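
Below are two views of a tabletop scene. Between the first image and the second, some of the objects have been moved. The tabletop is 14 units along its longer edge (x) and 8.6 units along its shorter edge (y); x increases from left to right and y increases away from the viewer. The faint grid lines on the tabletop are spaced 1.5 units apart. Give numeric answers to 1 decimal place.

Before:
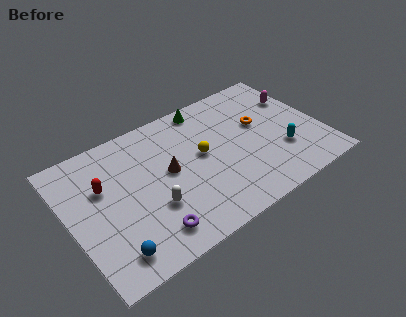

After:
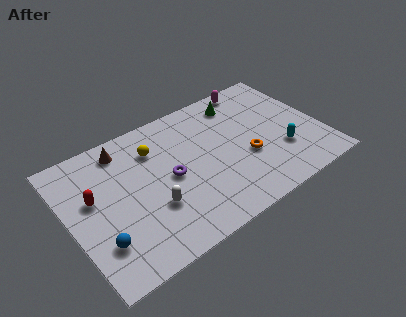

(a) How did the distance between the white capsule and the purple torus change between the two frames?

+0.3

The distance was about 1.5 in the first image and 1.8 in the second, so they moved 0.3 units further apart.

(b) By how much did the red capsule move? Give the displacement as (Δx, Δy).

(-0.6, -0.4)

The red capsule was at about (2.0, 5.5) and moved to about (1.4, 5.1).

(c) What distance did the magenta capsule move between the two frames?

2.8

From (13.1, 5.9) to (11.0, 7.8), the magenta capsule covered √(2.1² + 1.9²) ≈ 2.8 units.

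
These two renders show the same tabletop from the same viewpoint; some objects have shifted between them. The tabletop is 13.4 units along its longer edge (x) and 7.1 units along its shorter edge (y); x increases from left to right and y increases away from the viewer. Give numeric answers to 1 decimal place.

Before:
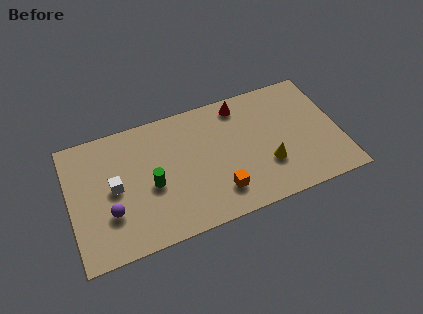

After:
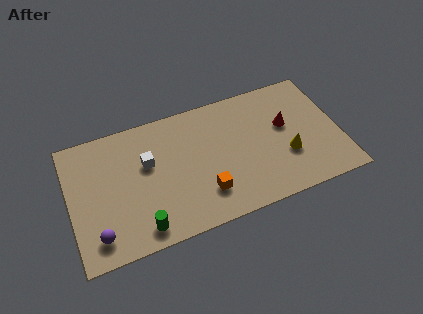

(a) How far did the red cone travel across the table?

2.8

From (8.7, 6.1) to (10.8, 4.2), the red cone covered √(2.1² + 1.9²) ≈ 2.8 units.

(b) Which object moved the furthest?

the red cone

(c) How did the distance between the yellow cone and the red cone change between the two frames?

-2.2

The distance was about 3.9 in the first image and 1.7 in the second, so they moved 2.2 units closer together.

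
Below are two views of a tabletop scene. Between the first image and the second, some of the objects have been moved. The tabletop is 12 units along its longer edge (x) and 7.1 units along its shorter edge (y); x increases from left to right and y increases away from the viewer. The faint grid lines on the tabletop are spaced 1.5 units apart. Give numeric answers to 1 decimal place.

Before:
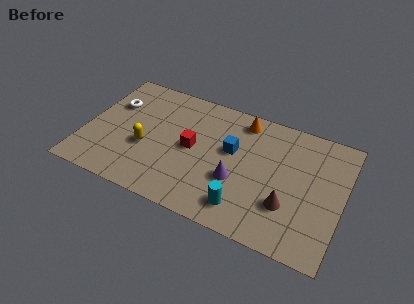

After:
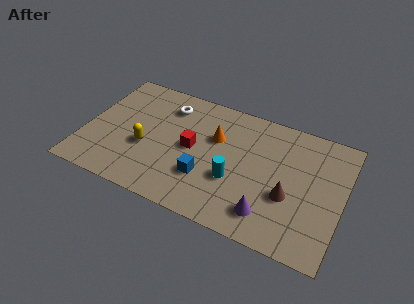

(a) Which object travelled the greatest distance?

the white torus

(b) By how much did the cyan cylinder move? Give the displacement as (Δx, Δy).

(-0.6, 1.3)

The cyan cylinder started near (7.7, 1.3) and ended near (7.1, 2.6).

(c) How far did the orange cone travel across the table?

1.9

From (7.1, 6.1) to (6.0, 4.6), the orange cone covered √(1.1² + 1.5²) ≈ 1.9 units.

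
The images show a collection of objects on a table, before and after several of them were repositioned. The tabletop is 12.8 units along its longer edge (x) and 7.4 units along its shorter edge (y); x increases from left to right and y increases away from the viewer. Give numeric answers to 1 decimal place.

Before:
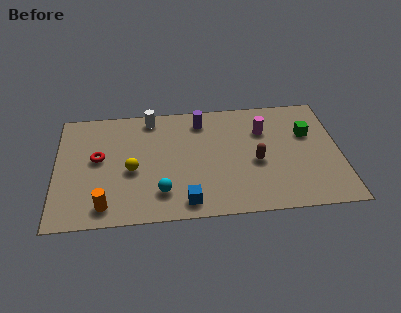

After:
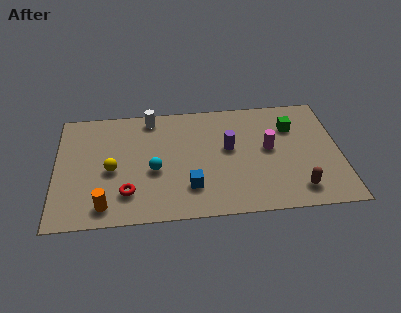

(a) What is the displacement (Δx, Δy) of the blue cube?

(0.2, 0.9)

The blue cube started near (5.8, 1.0) and ended near (6.0, 1.9).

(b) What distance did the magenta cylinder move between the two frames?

1.2

The magenta cylinder moved from about (9.4, 5.2) to (9.6, 4.0), a distance of √(0.2² + 1.2²) ≈ 1.2.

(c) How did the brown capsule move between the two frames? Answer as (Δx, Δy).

(1.8, -1.9)

The brown capsule was at about (9.0, 3.2) and moved to about (10.8, 1.3).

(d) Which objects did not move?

the orange cylinder and the white cylinder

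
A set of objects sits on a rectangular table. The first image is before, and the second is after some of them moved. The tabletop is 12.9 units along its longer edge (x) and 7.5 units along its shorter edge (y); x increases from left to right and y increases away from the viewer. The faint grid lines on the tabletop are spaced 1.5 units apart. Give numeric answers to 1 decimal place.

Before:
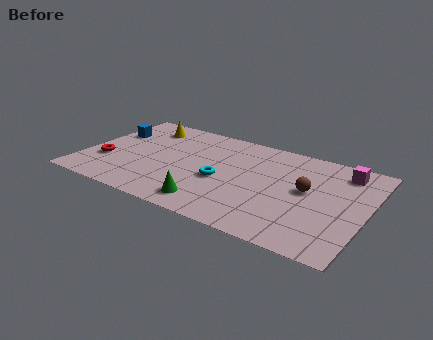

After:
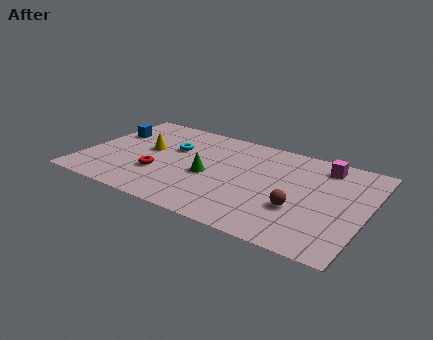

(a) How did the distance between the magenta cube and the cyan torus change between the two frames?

+1.0

The distance was about 6.0 in the first image and 7.0 in the second, so they moved 1.0 units further apart.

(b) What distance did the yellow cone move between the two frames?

2.0

The yellow cone moved from about (2.3, 6.1) to (2.8, 4.2), a distance of √(0.5² + 1.9²) ≈ 2.0.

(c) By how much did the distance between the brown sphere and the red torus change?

-2.8

Before: roughly 9.2 units apart; after: 6.4. That's 2.8 units closer together.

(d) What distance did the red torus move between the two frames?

2.5

From (1.1, 2.5) to (3.6, 2.5), the red torus covered √(2.5² + 0.0²) ≈ 2.5 units.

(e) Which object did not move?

the blue cube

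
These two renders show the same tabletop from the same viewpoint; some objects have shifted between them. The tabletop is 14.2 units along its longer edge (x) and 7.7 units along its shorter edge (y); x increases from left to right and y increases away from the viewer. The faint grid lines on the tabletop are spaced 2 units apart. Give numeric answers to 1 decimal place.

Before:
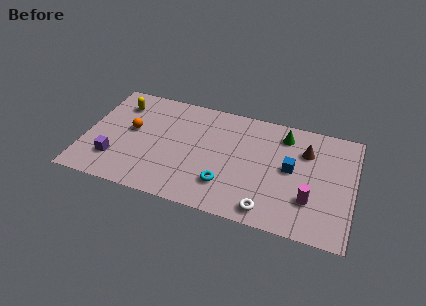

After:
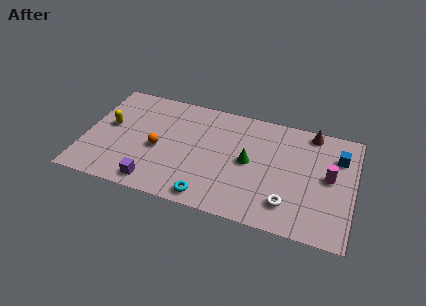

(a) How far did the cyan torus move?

1.4

The cyan torus moved from about (7.6, 2.0) to (6.8, 0.9), a distance of √(0.8² + 1.1²) ≈ 1.4.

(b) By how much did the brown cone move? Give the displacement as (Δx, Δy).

(0.2, 1.4)

The brown cone was at about (11.6, 5.5) and moved to about (11.8, 6.9).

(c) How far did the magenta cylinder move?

2.0

The magenta cylinder was near (12.0, 2.3) before and (12.9, 4.1) after, so it travelled √(0.9² + 1.8²) ≈ 2.0 units.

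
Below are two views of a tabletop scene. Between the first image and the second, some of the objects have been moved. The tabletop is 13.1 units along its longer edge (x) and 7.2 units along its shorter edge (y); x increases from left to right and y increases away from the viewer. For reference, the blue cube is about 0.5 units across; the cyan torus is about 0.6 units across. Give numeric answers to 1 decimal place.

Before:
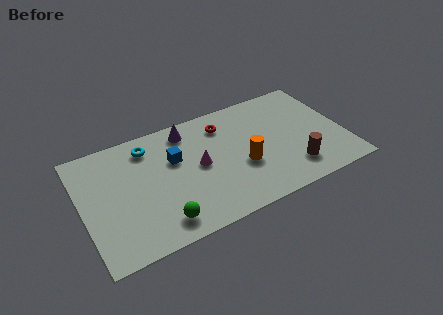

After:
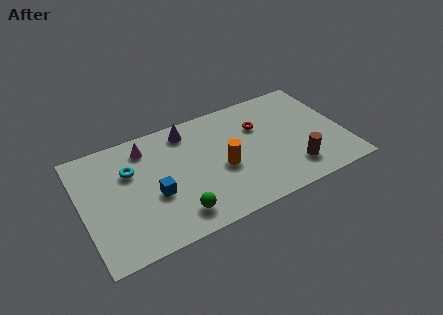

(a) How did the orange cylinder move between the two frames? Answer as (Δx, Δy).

(-1.0, 0.3)

The orange cylinder was at about (7.9, 2.8) and moved to about (6.9, 3.1).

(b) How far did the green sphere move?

0.8

The green sphere was near (3.6, 1.2) before and (4.4, 1.3) after, so it travelled √(0.8² + 0.1²) ≈ 0.8 units.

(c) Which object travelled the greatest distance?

the magenta cone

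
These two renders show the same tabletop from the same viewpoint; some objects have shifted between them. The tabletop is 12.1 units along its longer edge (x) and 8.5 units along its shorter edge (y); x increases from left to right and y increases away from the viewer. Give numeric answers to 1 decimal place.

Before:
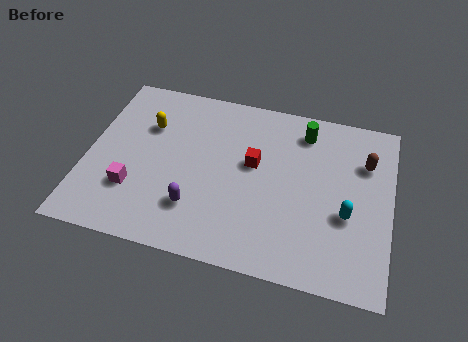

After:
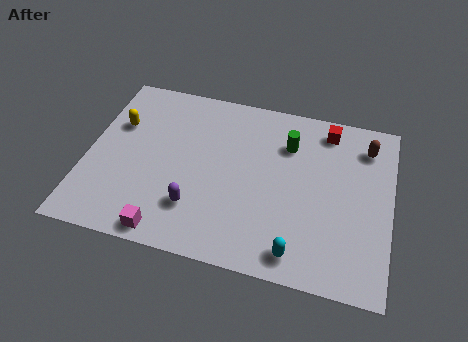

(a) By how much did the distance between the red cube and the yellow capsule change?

+4.1

They were about 4.4 units apart before and 8.5 after — 4.1 units further apart.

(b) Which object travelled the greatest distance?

the red cube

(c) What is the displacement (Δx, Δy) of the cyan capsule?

(-1.8, -2.2)

The cyan capsule started near (10.4, 3.3) and ended near (8.6, 1.1).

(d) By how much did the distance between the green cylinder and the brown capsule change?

+0.5

They were about 2.7 units apart before and 3.2 after — 0.5 units further apart.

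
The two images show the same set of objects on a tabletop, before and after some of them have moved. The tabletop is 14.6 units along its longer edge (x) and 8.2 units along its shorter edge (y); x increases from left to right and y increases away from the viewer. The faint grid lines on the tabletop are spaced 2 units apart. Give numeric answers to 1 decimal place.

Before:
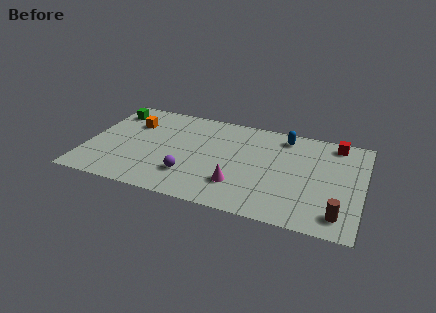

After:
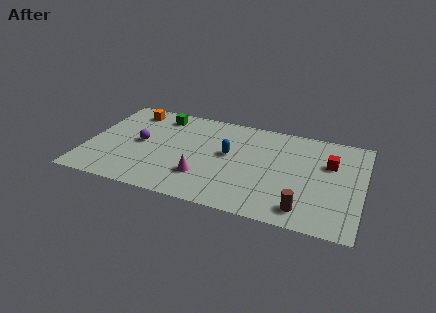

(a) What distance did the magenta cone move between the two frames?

1.9

The magenta cone was near (8.2, 2.2) before and (6.3, 2.3) after, so it travelled √(1.9² + 0.1²) ≈ 1.9 units.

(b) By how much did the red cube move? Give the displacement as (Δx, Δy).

(-0.2, -1.8)

The red cube started near (13.0, 7.2) and ended near (12.8, 5.4).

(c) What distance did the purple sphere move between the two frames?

3.4

From (5.6, 2.2) to (2.8, 4.2), the purple sphere covered √(2.8² + 2.0²) ≈ 3.4 units.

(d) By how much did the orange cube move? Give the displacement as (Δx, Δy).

(-0.2, 1.1)

The orange cube was at about (2.2, 5.8) and moved to about (2.0, 6.9).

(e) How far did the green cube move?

2.6

The green cube was near (1.0, 6.6) before and (3.6, 6.9) after, so it travelled √(2.6² + 0.3²) ≈ 2.6 units.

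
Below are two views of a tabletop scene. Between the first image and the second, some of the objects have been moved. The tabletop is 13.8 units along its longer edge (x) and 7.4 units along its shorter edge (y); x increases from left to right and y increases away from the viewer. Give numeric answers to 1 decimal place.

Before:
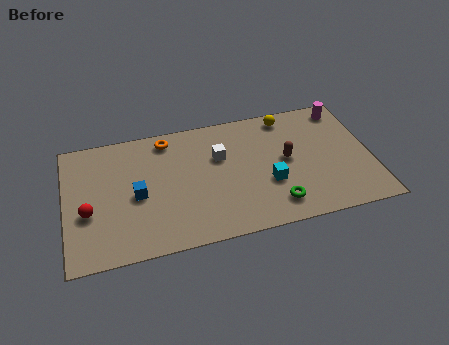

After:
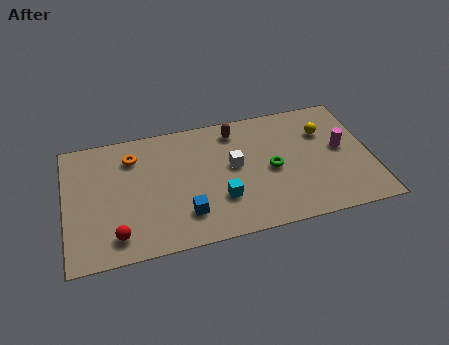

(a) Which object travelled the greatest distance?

the brown capsule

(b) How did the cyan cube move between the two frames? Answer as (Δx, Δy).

(-2.2, -0.4)

The cyan cube was at about (9.1, 2.7) and moved to about (6.9, 2.3).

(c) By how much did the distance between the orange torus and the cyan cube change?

-0.6

The distance was about 5.7 in the first image and 5.1 in the second, so they moved 0.6 units closer together.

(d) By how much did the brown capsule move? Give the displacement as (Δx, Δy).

(-2.2, 2.3)

The brown capsule was at about (10.0, 3.9) and moved to about (7.8, 6.2).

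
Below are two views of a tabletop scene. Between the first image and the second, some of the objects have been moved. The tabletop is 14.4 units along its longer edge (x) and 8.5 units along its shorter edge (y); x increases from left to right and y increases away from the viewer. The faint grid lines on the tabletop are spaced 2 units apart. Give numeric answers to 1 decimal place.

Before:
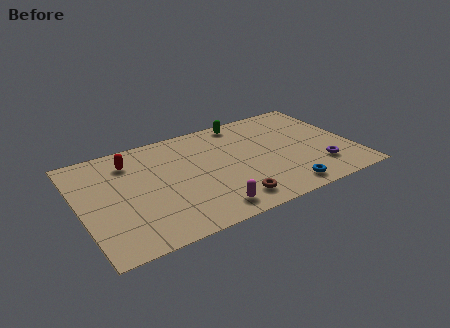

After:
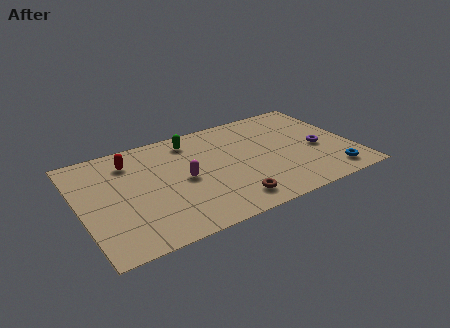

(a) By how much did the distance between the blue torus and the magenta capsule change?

+4.0

The distance was about 4.0 in the first image and 8.0 in the second, so they moved 4.0 units further apart.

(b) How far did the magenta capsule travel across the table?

3.0

From (6.3, 1.2) to (5.4, 4.1), the magenta capsule covered √(0.9² + 2.9²) ≈ 3.0 units.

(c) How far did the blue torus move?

2.6

From (10.3, 1.1) to (12.9, 1.3), the blue torus covered √(2.6² + 0.2²) ≈ 2.6 units.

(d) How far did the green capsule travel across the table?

2.9

From (9.1, 7.6) to (6.2, 7.1), the green capsule covered √(2.9² + 0.5²) ≈ 2.9 units.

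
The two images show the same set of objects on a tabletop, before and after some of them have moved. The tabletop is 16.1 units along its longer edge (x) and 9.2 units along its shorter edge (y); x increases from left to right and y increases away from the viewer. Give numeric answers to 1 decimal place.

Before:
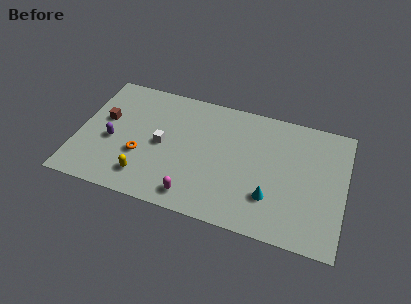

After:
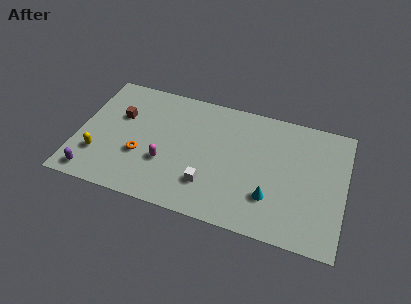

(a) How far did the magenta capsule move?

2.7

The magenta capsule was near (7.3, 1.3) before and (5.4, 3.2) after, so it travelled √(1.9² + 1.9²) ≈ 2.7 units.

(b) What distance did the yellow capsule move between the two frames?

3.0

The yellow capsule was near (4.3, 1.8) before and (1.4, 2.6) after, so it travelled √(2.9² + 0.8²) ≈ 3.0 units.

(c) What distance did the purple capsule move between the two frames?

2.9

The purple capsule moved from about (2.1, 3.9) to (1.2, 1.1), a distance of √(0.9² + 2.8²) ≈ 2.9.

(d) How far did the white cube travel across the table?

3.7

The white cube was near (5.1, 4.5) before and (8.1, 2.4) after, so it travelled √(3.0² + 2.1²) ≈ 3.7 units.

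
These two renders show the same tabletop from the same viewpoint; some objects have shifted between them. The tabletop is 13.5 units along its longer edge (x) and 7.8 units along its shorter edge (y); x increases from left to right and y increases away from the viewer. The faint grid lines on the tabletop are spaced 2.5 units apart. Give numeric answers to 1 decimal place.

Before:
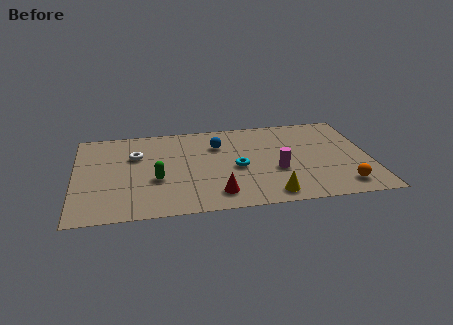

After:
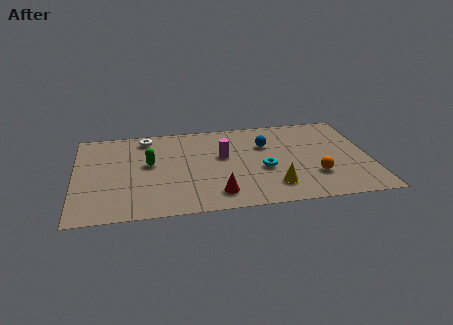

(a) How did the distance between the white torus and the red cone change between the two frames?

+0.9

Before: roughly 5.2 units apart; after: 6.1. That's 0.9 units further apart.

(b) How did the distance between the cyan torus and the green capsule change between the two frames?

+1.6

They were about 3.7 units apart before and 5.3 after — 1.6 units further apart.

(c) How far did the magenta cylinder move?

2.9

The magenta cylinder moved from about (9.2, 3.0) to (6.8, 4.6), a distance of √(2.4² + 1.6²) ≈ 2.9.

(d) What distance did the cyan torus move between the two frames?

1.2

The cyan torus moved from about (7.4, 3.5) to (8.6, 3.2), a distance of √(1.2² + 0.3²) ≈ 1.2.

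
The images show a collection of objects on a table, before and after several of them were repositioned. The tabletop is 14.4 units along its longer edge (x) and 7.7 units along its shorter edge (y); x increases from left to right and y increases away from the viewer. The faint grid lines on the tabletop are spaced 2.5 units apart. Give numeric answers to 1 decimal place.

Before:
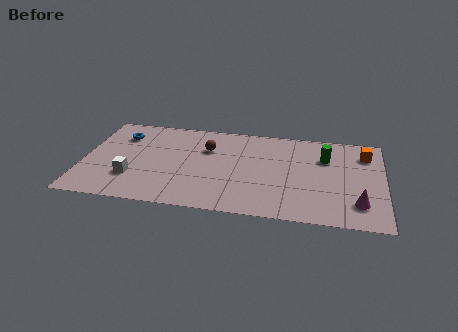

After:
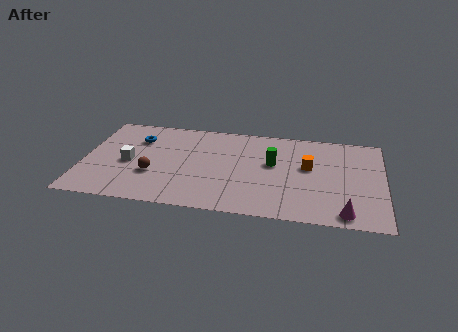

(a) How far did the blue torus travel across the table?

0.8

The blue torus was near (1.7, 5.8) before and (2.5, 5.6) after, so it travelled √(0.8² + 0.2²) ≈ 0.8 units.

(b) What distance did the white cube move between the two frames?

1.2

The white cube was near (2.4, 2.3) before and (2.2, 3.5) after, so it travelled √(0.2² + 1.2²) ≈ 1.2 units.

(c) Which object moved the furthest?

the brown sphere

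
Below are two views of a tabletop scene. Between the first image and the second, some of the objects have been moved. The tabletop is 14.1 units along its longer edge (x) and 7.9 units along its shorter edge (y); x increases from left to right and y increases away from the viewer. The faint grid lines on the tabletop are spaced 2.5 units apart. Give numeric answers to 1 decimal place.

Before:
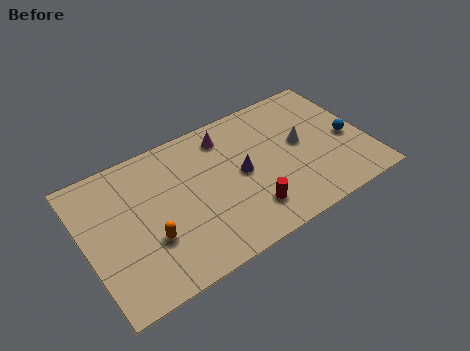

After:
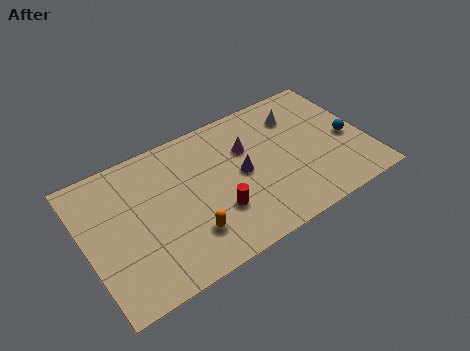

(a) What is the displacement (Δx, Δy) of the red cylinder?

(-1.5, 0.7)

From the two frames, the red cylinder sits at roughly (7.8, 1.8) before and (6.3, 2.5) after.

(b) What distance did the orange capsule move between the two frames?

1.9

The orange capsule moved from about (3.0, 2.7) to (4.8, 2.0), a distance of √(1.8² + 0.7²) ≈ 1.9.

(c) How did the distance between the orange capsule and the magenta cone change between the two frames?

-1.0

They were about 5.8 units apart before and 4.8 after — 1.0 units closer together.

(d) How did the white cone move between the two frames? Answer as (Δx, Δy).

(0.1, 1.7)

The white cone was at about (10.9, 4.3) and moved to about (11.0, 6.0).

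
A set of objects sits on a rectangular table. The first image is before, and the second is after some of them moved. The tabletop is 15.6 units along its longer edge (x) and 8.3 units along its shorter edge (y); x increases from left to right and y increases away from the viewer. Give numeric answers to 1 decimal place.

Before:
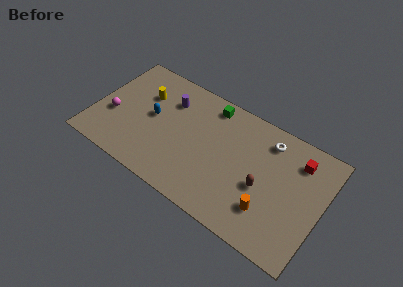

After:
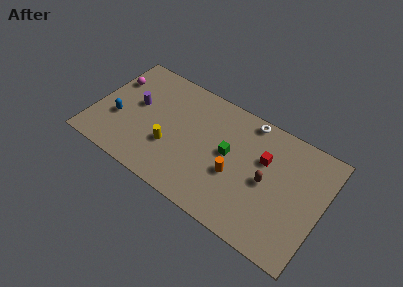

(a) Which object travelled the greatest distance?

the yellow cylinder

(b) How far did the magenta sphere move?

2.6

The magenta sphere was near (1.3, 3.2) before and (0.9, 5.8) after, so it travelled √(0.4² + 2.6²) ≈ 2.6 units.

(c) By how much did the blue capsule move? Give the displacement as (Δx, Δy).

(-2.2, -1.3)

The blue capsule started near (3.9, 4.4) and ended near (1.7, 3.1).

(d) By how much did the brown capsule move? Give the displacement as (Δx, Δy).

(0.2, 0.5)

From the two frames, the brown capsule sits at roughly (11.7, 3.5) before and (11.9, 4.0) after.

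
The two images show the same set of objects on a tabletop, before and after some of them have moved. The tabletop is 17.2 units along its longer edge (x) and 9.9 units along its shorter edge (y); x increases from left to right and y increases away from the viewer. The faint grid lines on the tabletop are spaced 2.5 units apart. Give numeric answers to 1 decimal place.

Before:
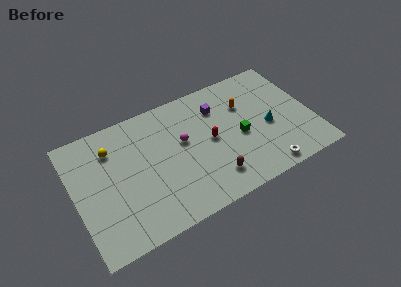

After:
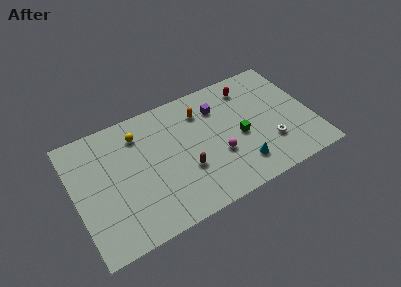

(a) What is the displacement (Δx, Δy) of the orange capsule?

(-3.1, 0.8)

The orange capsule started near (12.6, 6.8) and ended near (9.5, 7.6).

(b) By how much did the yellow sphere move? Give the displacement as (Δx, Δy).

(2.0, 0.3)

The yellow sphere was at about (2.9, 7.5) and moved to about (4.9, 7.8).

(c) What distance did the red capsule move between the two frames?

4.5

From (9.8, 5.0) to (13.1, 8.1), the red capsule covered √(3.3² + 3.1²) ≈ 4.5 units.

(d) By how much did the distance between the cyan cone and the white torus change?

-1.0

The distance was about 3.4 in the first image and 2.4 in the second, so they moved 1.0 units closer together.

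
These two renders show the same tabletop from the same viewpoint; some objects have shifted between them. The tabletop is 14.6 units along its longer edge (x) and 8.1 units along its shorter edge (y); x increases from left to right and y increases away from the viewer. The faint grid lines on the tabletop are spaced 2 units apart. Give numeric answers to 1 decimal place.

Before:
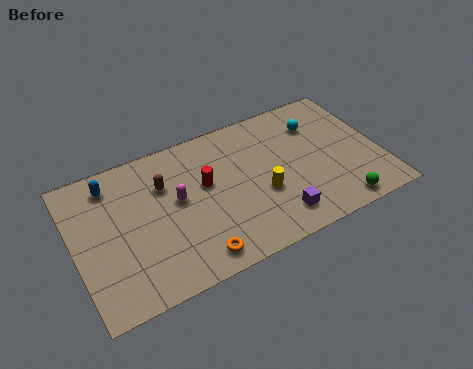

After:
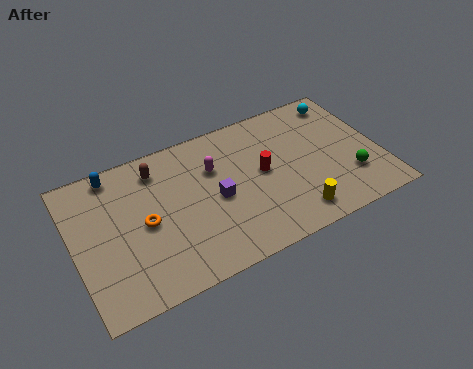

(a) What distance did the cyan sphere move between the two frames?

1.7

The cyan sphere moved from about (11.9, 6.0) to (13.3, 6.9), a distance of √(1.4² + 0.9²) ≈ 1.7.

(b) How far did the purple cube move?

3.5

The purple cube was near (9.3, 1.5) before and (6.7, 3.8) after, so it travelled √(2.6² + 2.3²) ≈ 3.5 units.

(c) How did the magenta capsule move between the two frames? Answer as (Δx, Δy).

(1.9, 1.0)

From the two frames, the magenta capsule sits at roughly (4.9, 4.5) before and (6.8, 5.5) after.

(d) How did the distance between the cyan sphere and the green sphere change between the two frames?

-0.5

They were about 5.1 units apart before and 4.6 after — 0.5 units closer together.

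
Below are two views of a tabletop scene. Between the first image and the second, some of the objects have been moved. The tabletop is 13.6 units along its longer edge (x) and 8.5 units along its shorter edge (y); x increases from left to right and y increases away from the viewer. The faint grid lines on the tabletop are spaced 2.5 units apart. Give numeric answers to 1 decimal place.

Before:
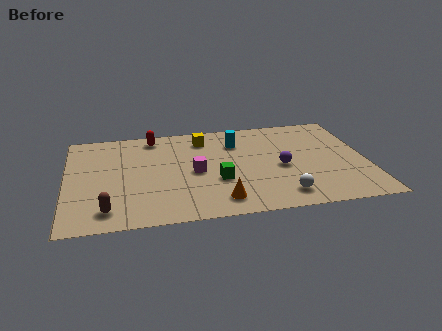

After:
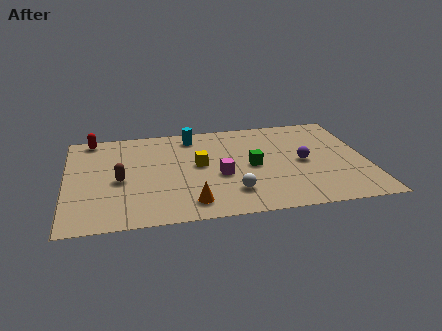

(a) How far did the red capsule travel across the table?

2.8

The red capsule was near (4.0, 7.4) before and (1.2, 7.7) after, so it travelled √(2.8² + 0.3²) ≈ 2.8 units.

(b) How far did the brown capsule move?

2.5

The brown capsule moved from about (1.8, 1.4) to (2.4, 3.8), a distance of √(0.6² + 2.4²) ≈ 2.5.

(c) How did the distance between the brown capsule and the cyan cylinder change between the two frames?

-2.9

They were about 7.7 units apart before and 4.8 after — 2.9 units closer together.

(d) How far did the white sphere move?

2.3

From (9.6, 1.4) to (7.4, 2.0), the white sphere covered √(2.2² + 0.6²) ≈ 2.3 units.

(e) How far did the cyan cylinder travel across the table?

2.2

From (7.8, 6.3) to (5.8, 7.2), the cyan cylinder covered √(2.0² + 0.9²) ≈ 2.2 units.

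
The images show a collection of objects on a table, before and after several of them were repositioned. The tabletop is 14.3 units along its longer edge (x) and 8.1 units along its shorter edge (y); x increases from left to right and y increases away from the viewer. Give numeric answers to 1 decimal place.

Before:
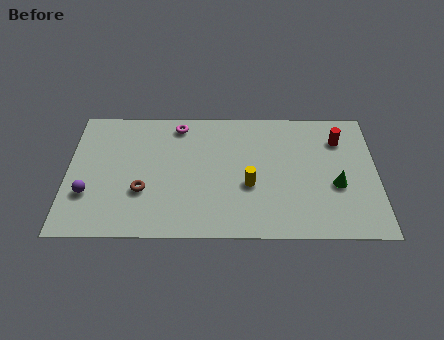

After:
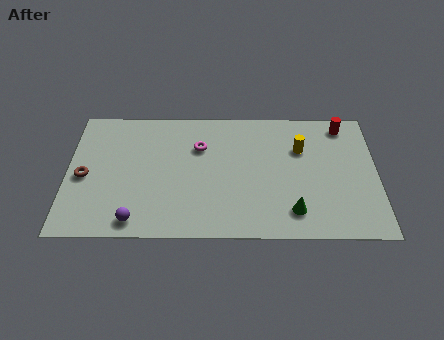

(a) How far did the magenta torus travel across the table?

1.7

The magenta torus was near (5.1, 7.0) before and (6.1, 5.6) after, so it travelled √(1.0² + 1.4²) ≈ 1.7 units.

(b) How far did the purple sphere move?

2.7

The purple sphere was near (1.0, 2.6) before and (3.2, 1.0) after, so it travelled √(2.2² + 1.6²) ≈ 2.7 units.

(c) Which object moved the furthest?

the yellow cylinder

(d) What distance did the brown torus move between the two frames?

2.8

The brown torus moved from about (3.5, 2.8) to (0.8, 3.7), a distance of √(2.7² + 0.9²) ≈ 2.8.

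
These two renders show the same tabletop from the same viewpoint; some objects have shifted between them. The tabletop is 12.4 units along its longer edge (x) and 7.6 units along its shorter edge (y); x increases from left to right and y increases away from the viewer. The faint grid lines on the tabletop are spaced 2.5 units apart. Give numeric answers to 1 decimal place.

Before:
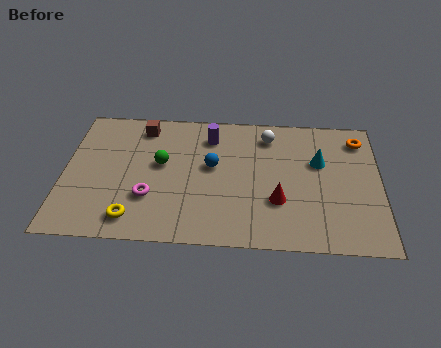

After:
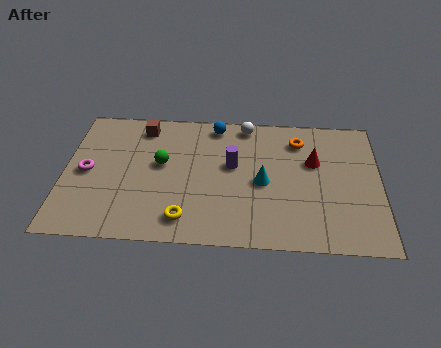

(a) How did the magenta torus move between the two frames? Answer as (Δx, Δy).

(-2.5, 1.3)

The magenta torus started near (3.4, 2.4) and ended near (0.9, 3.7).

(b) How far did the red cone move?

2.7

The red cone moved from about (8.4, 2.5) to (9.8, 4.8), a distance of √(1.4² + 2.3²) ≈ 2.7.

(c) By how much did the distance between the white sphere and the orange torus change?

-1.4

They were about 3.6 units apart before and 2.2 after — 1.4 units closer together.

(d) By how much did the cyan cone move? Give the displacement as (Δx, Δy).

(-2.2, -1.3)

The cyan cone started near (10.0, 4.8) and ended near (7.8, 3.5).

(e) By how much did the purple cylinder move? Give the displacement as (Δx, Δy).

(0.9, -1.6)

From the two frames, the purple cylinder sits at roughly (5.7, 6.0) before and (6.6, 4.4) after.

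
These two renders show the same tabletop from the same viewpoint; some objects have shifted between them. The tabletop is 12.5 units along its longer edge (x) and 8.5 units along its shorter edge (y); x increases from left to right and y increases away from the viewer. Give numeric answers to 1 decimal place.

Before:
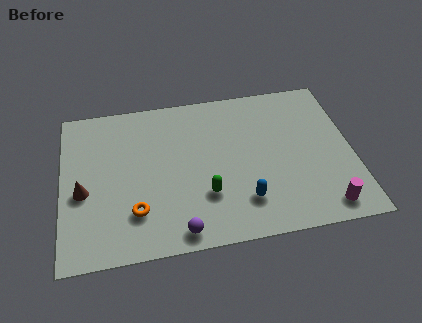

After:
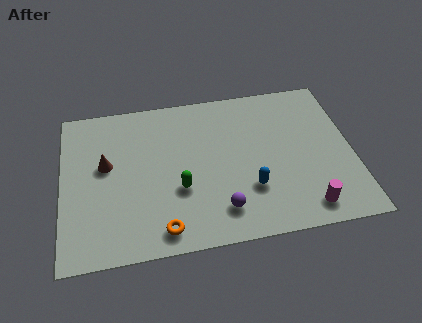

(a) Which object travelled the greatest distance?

the purple sphere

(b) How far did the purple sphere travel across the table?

2.0

From (4.9, 0.9) to (6.7, 1.7), the purple sphere covered √(1.8² + 0.8²) ≈ 2.0 units.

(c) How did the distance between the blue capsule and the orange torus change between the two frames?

-0.5

They were about 4.6 units apart before and 4.1 after — 0.5 units closer together.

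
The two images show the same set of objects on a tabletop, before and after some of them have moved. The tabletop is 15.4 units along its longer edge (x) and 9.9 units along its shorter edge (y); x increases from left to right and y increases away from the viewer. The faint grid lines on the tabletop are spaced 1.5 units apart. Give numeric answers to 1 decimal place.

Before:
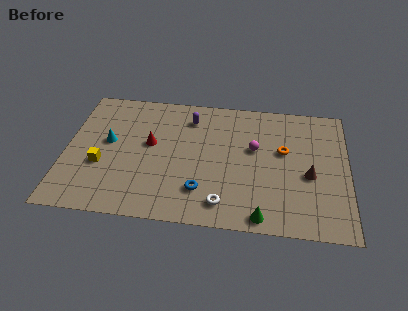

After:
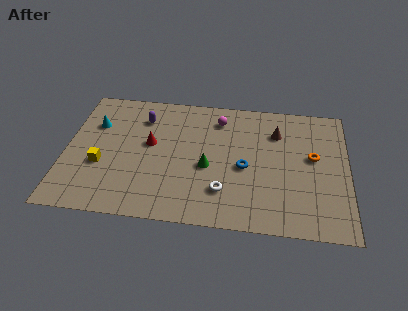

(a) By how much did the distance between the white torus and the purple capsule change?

+0.3

They were about 6.6 units apart before and 6.9 after — 0.3 units further apart.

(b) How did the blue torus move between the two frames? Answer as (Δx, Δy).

(2.3, 2.0)

The blue torus started near (7.5, 2.4) and ended near (9.8, 4.4).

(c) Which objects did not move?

the red cone and the yellow cube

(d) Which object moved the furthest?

the green cone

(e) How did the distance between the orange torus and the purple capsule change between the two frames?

+4.0

They were about 5.6 units apart before and 9.6 after — 4.0 units further apart.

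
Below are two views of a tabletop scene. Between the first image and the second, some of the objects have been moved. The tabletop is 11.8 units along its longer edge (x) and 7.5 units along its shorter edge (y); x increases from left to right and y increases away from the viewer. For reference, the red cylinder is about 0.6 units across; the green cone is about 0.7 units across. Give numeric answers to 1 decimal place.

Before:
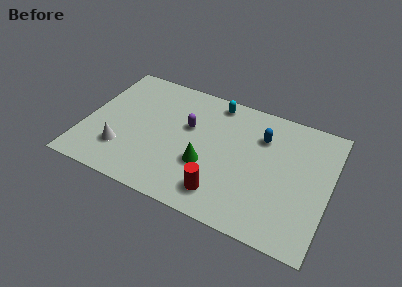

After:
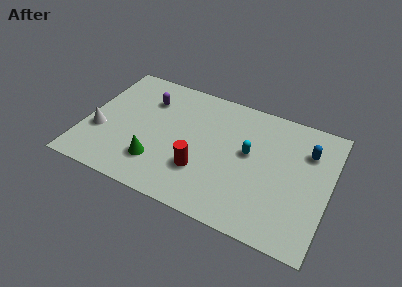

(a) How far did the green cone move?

2.4

The green cone was near (6.0, 2.7) before and (3.7, 1.9) after, so it travelled √(2.3² + 0.8²) ≈ 2.4 units.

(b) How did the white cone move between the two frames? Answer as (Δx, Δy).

(-1.2, 0.7)

From the two frames, the white cone sits at roughly (2.0, 2.0) before and (0.8, 2.7) after.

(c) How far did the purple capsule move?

2.3

The purple capsule was near (4.9, 4.6) before and (2.8, 5.5) after, so it travelled √(2.1² + 0.9²) ≈ 2.3 units.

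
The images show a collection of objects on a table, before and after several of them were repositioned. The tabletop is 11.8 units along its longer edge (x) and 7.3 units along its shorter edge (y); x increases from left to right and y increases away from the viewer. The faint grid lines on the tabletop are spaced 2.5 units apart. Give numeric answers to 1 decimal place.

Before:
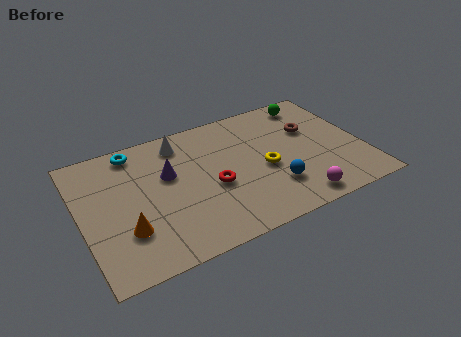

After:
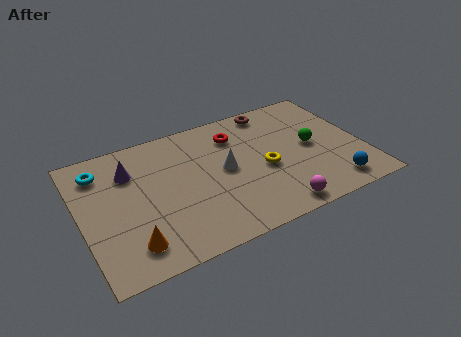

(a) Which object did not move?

the yellow torus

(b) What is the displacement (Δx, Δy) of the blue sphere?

(2.4, -0.9)

The blue sphere was at about (7.8, 2.0) and moved to about (10.2, 1.1).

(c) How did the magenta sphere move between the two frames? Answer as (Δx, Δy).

(-0.9, -0.1)

The magenta sphere was at about (8.6, 0.9) and moved to about (7.7, 0.8).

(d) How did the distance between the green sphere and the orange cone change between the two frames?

-1.1

Before: roughly 9.3 units apart; after: 8.2. That's 1.1 units closer together.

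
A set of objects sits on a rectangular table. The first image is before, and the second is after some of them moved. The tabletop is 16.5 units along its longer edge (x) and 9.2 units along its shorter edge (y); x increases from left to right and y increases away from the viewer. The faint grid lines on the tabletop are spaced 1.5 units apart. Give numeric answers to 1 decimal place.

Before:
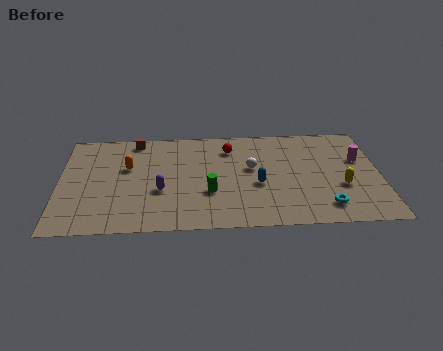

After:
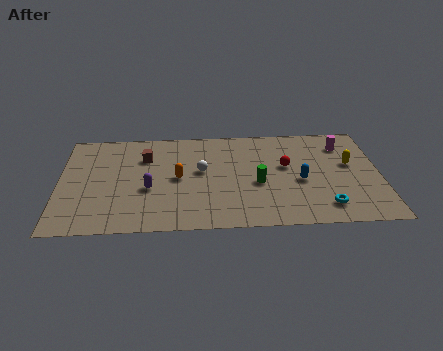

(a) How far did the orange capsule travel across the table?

2.8

From (3.5, 5.7) to (6.1, 4.6), the orange capsule covered √(2.6² + 1.1²) ≈ 2.8 units.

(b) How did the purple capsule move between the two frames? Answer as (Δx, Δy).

(-0.6, 0.2)

The purple capsule was at about (5.2, 3.5) and moved to about (4.6, 3.7).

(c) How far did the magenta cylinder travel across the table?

1.6

The magenta cylinder was near (15.5, 5.8) before and (14.7, 7.2) after, so it travelled √(0.8² + 1.4²) ≈ 1.6 units.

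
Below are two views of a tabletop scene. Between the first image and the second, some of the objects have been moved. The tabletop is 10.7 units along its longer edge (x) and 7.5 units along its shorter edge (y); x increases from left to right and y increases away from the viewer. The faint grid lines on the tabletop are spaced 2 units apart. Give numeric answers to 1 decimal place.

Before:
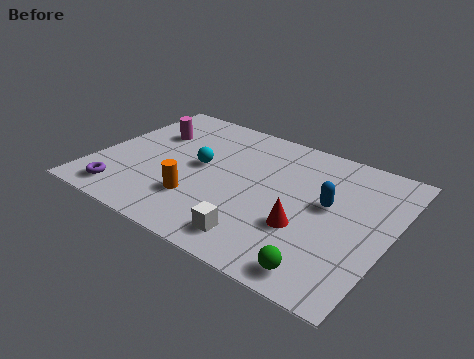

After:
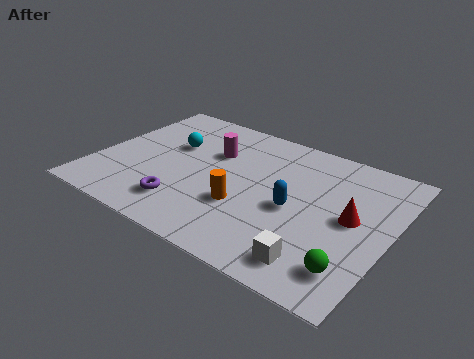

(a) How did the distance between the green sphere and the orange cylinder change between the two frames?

-0.7

The distance was about 4.9 in the first image and 4.2 in the second, so they moved 0.7 units closer together.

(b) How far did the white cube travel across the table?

2.1

The white cube moved from about (6.4, 1.2) to (8.5, 1.2), a distance of √(2.1² + 0.0²) ≈ 2.1.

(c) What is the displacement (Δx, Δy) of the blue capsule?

(-1.1, -0.8)

From the two frames, the blue capsule sits at roughly (8.4, 4.2) before and (7.3, 3.4) after.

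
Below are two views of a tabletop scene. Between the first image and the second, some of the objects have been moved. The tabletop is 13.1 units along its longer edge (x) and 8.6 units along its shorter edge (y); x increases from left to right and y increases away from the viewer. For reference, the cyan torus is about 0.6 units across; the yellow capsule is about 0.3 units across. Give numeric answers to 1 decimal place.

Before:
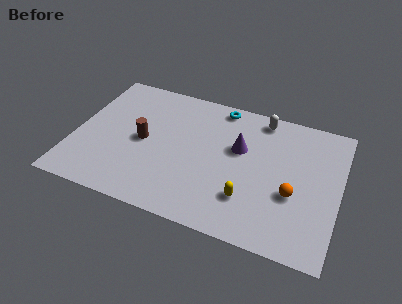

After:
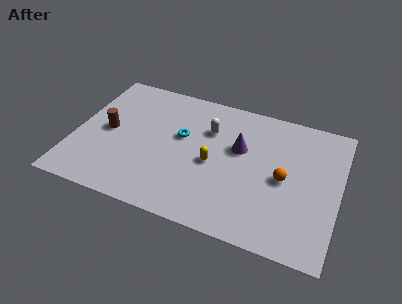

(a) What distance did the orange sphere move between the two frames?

0.9

The orange sphere was near (10.9, 3.3) before and (10.4, 4.1) after, so it travelled √(0.5² + 0.8²) ≈ 0.9 units.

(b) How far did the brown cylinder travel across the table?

1.8

From (3.4, 4.2) to (1.6, 4.3), the brown cylinder covered √(1.8² + 0.1²) ≈ 1.8 units.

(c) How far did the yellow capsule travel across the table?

2.5

From (8.8, 2.3) to (6.9, 3.9), the yellow capsule covered √(1.9² + 1.6²) ≈ 2.5 units.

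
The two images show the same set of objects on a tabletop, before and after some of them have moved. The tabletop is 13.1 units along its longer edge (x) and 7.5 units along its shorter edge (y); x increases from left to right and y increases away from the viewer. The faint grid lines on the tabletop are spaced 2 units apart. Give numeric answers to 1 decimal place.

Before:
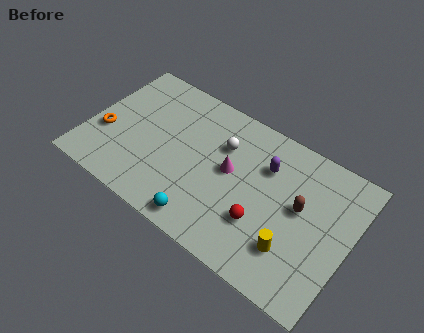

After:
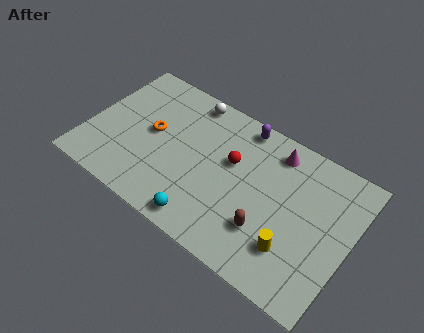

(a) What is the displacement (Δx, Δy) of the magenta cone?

(1.9, 2.2)

The magenta cone was at about (7.1, 4.1) and moved to about (9.0, 6.3).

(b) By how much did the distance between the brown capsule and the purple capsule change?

+2.8

The distance was about 2.2 in the first image and 5.0 in the second, so they moved 2.8 units further apart.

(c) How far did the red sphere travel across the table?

2.9

The red sphere moved from about (9.0, 2.4) to (7.1, 4.6), a distance of √(1.9² + 2.2²) ≈ 2.9.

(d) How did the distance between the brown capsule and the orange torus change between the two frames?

-3.3

The distance was about 9.8 in the first image and 6.5 in the second, so they moved 3.3 units closer together.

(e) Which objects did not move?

the yellow cylinder and the cyan sphere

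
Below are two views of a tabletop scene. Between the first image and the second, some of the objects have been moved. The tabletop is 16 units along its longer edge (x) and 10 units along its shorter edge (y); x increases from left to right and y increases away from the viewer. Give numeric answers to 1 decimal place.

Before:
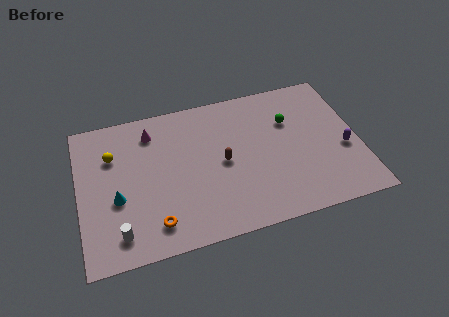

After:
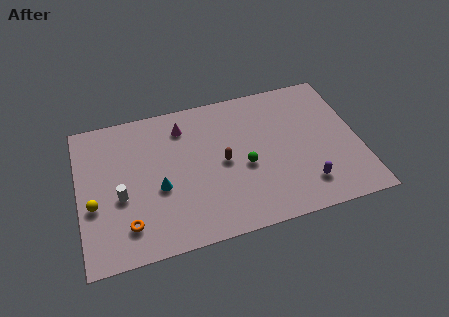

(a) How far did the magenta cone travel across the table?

1.8

The magenta cone was near (4.3, 8.1) before and (6.1, 8.0) after, so it travelled √(1.8² + 0.1²) ≈ 1.8 units.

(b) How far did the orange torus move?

1.5

The orange torus was near (4.1, 1.8) before and (2.6, 2.1) after, so it travelled √(1.5² + 0.3²) ≈ 1.5 units.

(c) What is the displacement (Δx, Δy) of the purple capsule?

(-2.4, -1.9)

The purple capsule was at about (15.1, 4.0) and moved to about (12.7, 2.1).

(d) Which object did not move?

the brown capsule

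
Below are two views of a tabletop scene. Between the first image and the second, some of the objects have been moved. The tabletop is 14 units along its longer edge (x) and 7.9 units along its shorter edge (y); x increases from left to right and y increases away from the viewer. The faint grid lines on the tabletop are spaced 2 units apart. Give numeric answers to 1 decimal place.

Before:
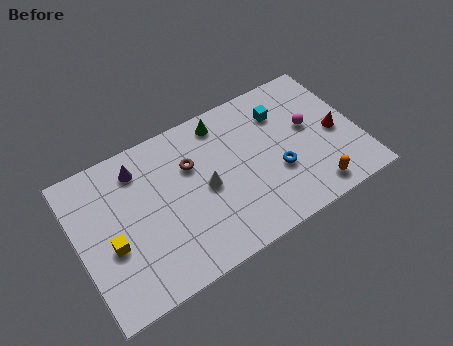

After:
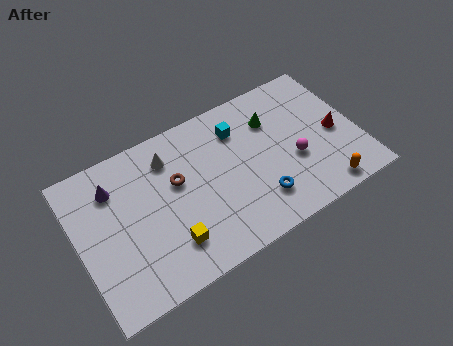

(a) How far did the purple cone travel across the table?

1.4

From (3.3, 6.4) to (2.0, 6.0), the purple cone covered √(1.3² + 0.4²) ≈ 1.4 units.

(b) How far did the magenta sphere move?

1.7

The magenta sphere moved from about (11.7, 4.5) to (10.7, 3.1), a distance of √(1.0² + 1.4²) ≈ 1.7.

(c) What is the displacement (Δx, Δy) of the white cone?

(-1.5, 2.4)

From the two frames, the white cone sits at roughly (6.3, 3.8) before and (4.8, 6.2) after.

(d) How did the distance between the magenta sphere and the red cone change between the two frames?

+0.8

They were about 1.5 units apart before and 2.3 after — 0.8 units further apart.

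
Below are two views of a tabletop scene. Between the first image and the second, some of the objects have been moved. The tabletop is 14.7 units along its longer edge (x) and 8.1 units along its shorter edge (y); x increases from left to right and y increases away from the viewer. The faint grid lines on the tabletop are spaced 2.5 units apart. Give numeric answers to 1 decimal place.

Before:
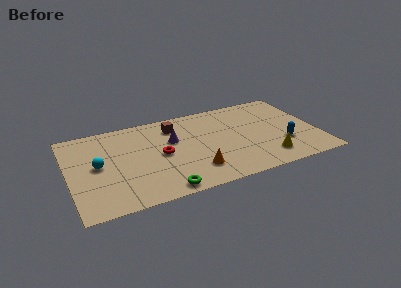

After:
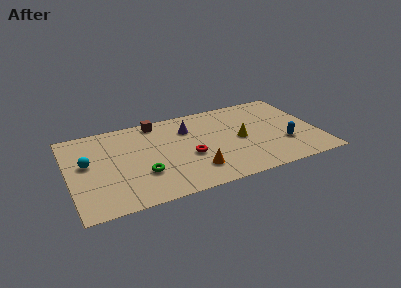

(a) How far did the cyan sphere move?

0.7

The cyan sphere was near (1.7, 4.2) before and (1.1, 4.6) after, so it travelled √(0.6² + 0.4²) ≈ 0.7 units.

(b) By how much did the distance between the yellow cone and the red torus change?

-3.4

The distance was about 6.6 in the first image and 3.2 in the second, so they moved 3.4 units closer together.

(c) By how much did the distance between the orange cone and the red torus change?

-1.4

The distance was about 2.8 in the first image and 1.4 in the second, so they moved 1.4 units closer together.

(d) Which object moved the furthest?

the yellow cone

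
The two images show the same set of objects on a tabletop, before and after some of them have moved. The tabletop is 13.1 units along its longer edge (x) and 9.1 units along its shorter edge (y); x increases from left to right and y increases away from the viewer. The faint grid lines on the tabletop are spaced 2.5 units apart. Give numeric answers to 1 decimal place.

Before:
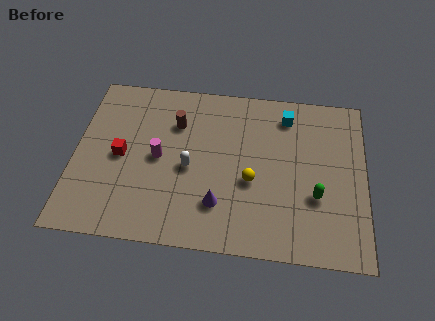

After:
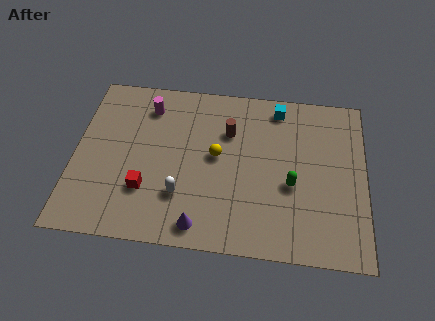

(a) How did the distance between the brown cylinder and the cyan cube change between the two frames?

-2.4

Before: roughly 5.1 units apart; after: 2.7. That's 2.4 units closer together.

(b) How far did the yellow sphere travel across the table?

2.0

The yellow sphere moved from about (8.0, 3.7) to (6.4, 4.9), a distance of √(1.6² + 1.2²) ≈ 2.0.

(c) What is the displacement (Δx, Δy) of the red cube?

(1.2, -1.7)

The red cube started near (2.1, 4.4) and ended near (3.3, 2.7).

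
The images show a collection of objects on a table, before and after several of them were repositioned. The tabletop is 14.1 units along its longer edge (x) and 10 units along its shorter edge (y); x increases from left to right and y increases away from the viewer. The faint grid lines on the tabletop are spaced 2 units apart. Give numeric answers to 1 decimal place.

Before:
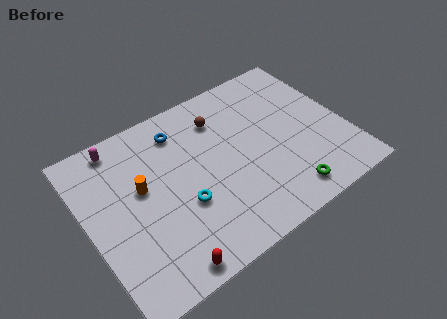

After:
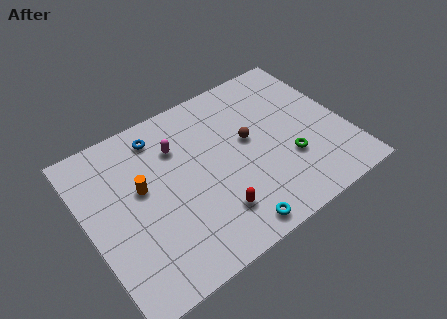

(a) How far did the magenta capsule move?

3.4

The magenta capsule moved from about (2.3, 8.9) to (5.2, 7.2), a distance of √(2.9² + 1.7²) ≈ 3.4.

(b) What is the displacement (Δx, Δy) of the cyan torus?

(2.1, -2.7)

From the two frames, the cyan torus sits at roughly (4.9, 3.7) before and (7.0, 1.0) after.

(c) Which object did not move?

the orange cylinder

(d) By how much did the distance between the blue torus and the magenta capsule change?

-1.9

The distance was about 3.3 in the first image and 1.4 in the second, so they moved 1.9 units closer together.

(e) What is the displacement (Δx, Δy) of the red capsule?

(3.0, 1.4)

The red capsule was at about (3.3, 0.9) and moved to about (6.3, 2.3).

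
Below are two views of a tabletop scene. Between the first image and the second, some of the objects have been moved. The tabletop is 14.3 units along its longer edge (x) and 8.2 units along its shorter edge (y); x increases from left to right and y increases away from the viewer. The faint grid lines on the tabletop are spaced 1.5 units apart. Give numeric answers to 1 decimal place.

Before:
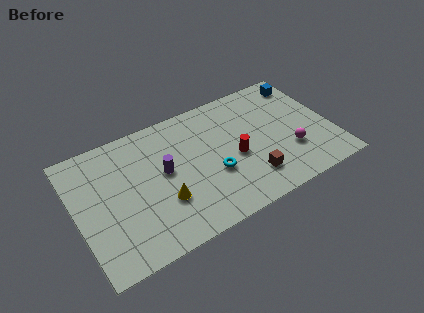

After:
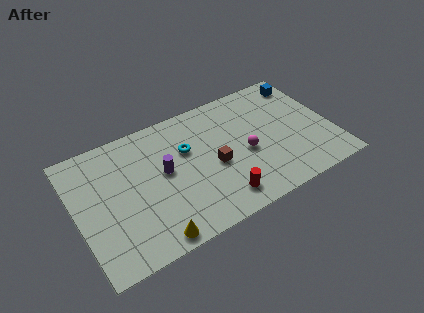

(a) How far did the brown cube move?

2.5

The brown cube was near (9.4, 1.9) before and (7.6, 3.6) after, so it travelled √(1.8² + 1.7²) ≈ 2.5 units.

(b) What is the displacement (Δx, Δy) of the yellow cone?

(-0.9, -1.9)

The yellow cone started near (4.6, 2.7) and ended near (3.7, 0.8).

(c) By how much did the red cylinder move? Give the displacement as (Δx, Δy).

(-1.2, -2.2)

The red cylinder was at about (8.8, 3.6) and moved to about (7.6, 1.4).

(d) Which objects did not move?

the blue cube and the purple cylinder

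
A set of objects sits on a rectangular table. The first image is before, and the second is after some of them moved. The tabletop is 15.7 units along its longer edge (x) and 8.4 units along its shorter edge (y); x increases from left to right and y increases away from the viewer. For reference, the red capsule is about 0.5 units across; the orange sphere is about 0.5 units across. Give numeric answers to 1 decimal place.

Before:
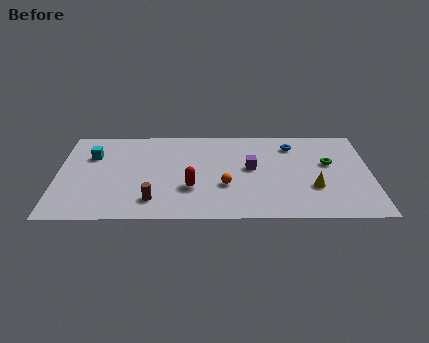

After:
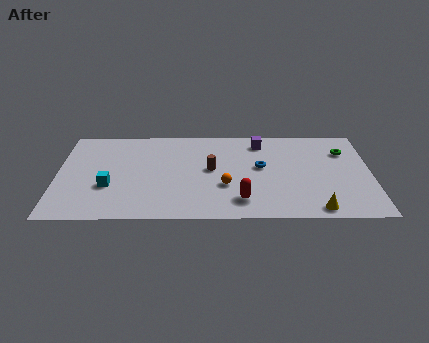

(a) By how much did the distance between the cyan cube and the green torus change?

+0.3

The distance was about 11.9 in the first image and 12.2 in the second, so they moved 0.3 units further apart.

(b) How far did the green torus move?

1.4

The green torus moved from about (13.6, 5.0) to (14.4, 6.1), a distance of √(0.8² + 1.1²) ≈ 1.4.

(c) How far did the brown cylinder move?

4.0

The brown cylinder moved from about (4.8, 1.7) to (7.7, 4.5), a distance of √(2.9² + 2.8²) ≈ 4.0.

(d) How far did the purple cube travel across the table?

2.5

The purple cube was near (9.7, 4.6) before and (10.2, 7.0) after, so it travelled √(0.5² + 2.4²) ≈ 2.5 units.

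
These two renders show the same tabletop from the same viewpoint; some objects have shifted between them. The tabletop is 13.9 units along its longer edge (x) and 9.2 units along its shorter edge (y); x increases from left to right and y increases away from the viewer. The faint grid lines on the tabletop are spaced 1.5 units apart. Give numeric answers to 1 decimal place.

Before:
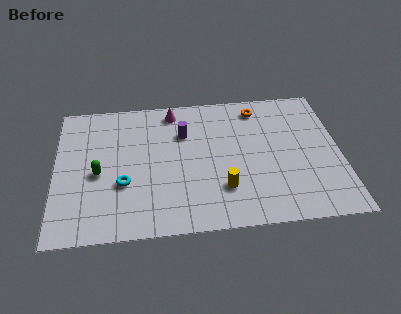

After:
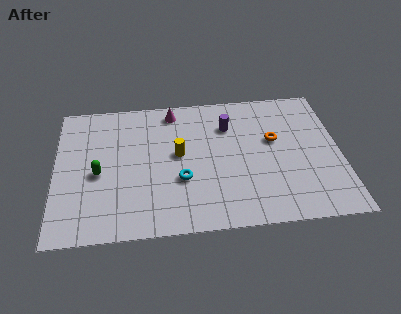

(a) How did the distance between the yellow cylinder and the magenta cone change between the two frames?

-3.0

Before: roughly 6.0 units apart; after: 3.0. That's 3.0 units closer together.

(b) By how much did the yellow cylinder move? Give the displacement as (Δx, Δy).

(-2.1, 2.5)

The yellow cylinder started near (8.1, 2.5) and ended near (6.0, 5.0).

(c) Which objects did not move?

the magenta cone and the green capsule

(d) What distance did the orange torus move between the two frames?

2.4

The orange torus was near (10.0, 7.8) before and (10.7, 5.5) after, so it travelled √(0.7² + 2.3²) ≈ 2.4 units.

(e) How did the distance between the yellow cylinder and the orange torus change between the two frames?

-0.9

The distance was about 5.6 in the first image and 4.7 in the second, so they moved 0.9 units closer together.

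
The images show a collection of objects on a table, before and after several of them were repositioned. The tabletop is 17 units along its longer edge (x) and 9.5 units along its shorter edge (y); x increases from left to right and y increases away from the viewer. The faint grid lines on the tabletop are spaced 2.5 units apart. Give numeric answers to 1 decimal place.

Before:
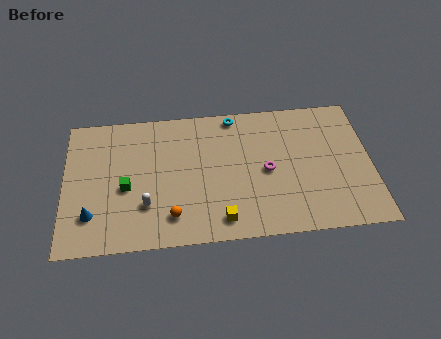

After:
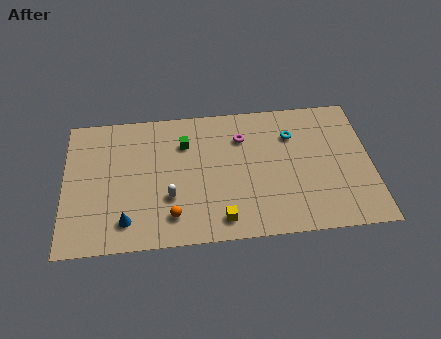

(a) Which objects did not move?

the orange sphere and the yellow cube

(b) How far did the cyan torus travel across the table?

3.6

From (9.5, 8.6) to (12.7, 6.9), the cyan torus covered √(3.2² + 1.7²) ≈ 3.6 units.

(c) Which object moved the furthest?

the green cube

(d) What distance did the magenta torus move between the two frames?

2.8

From (11.2, 4.5) to (9.9, 7.0), the magenta torus covered √(1.3² + 2.5²) ≈ 2.8 units.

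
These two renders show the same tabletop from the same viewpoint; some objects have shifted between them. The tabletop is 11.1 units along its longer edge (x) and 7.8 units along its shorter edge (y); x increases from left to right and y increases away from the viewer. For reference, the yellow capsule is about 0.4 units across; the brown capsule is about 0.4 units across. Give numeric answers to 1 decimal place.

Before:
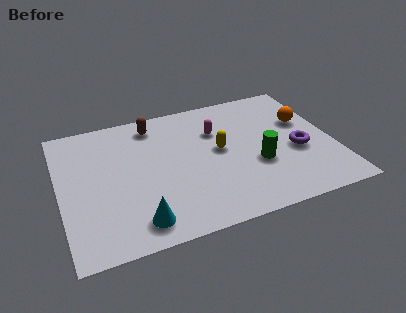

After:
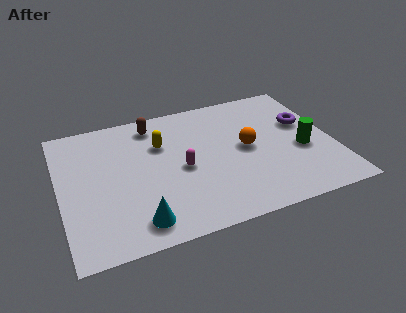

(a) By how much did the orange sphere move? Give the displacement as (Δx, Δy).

(-2.5, -0.9)

From the two frames, the orange sphere sits at roughly (10.1, 4.9) before and (7.6, 4.0) after.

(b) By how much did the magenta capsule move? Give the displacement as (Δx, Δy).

(-1.6, -1.8)

The magenta capsule started near (6.5, 5.4) and ended near (4.9, 3.6).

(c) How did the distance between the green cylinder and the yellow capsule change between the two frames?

+4.1

The distance was about 1.9 in the first image and 6.0 in the second, so they moved 4.1 units further apart.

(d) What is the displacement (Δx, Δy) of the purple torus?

(0.5, 1.6)

The purple torus started near (9.6, 3.2) and ended near (10.1, 4.8).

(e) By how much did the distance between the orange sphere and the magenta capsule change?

-0.9

The distance was about 3.6 in the first image and 2.7 in the second, so they moved 0.9 units closer together.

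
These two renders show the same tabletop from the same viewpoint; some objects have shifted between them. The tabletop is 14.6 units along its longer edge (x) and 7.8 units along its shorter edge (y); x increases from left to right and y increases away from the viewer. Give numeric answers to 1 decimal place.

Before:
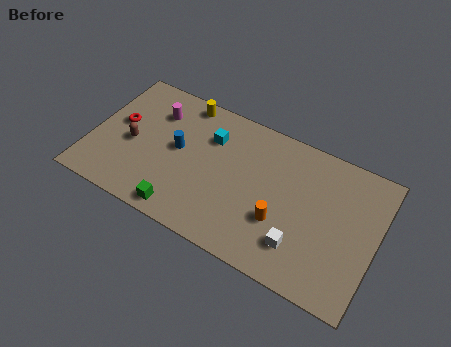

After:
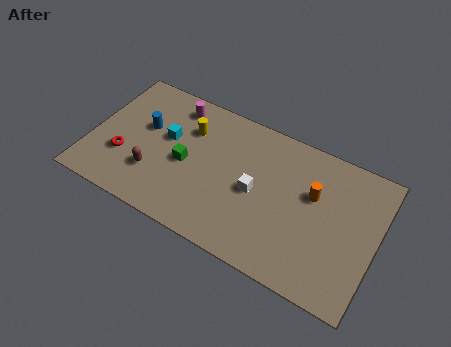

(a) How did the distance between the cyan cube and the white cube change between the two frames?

-1.5

They were about 6.3 units apart before and 4.8 after — 1.5 units closer together.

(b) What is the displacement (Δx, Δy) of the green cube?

(-0.2, 2.7)

The green cube started near (5.1, 0.9) and ended near (4.9, 3.6).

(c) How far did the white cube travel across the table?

3.1

The white cube moved from about (11.0, 1.9) to (8.5, 3.7), a distance of √(2.5² + 1.8²) ≈ 3.1.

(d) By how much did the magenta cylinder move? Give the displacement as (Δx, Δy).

(0.9, 0.8)

The magenta cylinder started near (3.0, 5.8) and ended near (3.9, 6.6).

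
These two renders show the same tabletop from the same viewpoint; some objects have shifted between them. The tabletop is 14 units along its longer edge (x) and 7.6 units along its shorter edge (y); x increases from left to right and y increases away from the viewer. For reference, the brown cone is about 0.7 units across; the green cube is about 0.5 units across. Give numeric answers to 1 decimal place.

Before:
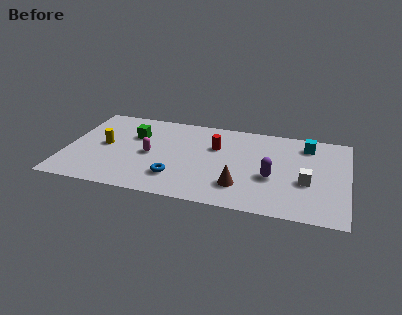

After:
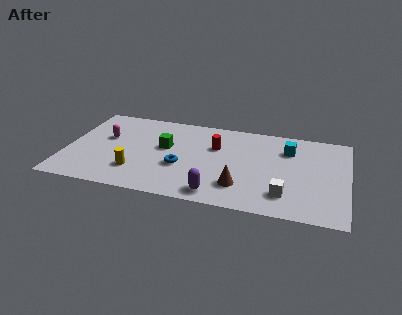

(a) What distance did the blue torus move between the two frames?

1.0

The blue torus moved from about (5.6, 1.9) to (5.8, 2.9), a distance of √(0.2² + 1.0²) ≈ 1.0.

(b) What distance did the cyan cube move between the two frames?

1.1

From (11.9, 6.2) to (11.0, 5.6), the cyan cube covered √(0.9² + 0.6²) ≈ 1.1 units.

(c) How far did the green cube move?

1.7

The green cube was near (3.3, 5.1) before and (4.9, 4.4) after, so it travelled √(1.6² + 0.7²) ≈ 1.7 units.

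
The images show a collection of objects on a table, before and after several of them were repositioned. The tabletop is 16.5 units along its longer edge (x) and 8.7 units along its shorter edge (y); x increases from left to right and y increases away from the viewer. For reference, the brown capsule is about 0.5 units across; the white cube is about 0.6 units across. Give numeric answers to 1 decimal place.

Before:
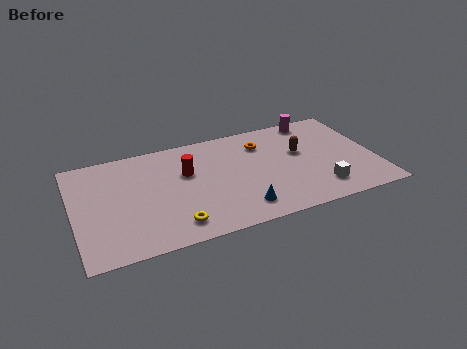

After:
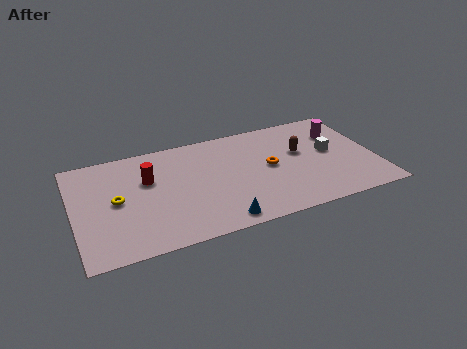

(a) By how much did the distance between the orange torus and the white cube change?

-2.1

Before: roughly 5.5 units apart; after: 3.4. That's 2.1 units closer together.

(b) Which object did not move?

the brown capsule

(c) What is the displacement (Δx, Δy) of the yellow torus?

(-2.9, 2.9)

The yellow torus started near (5.2, 1.5) and ended near (2.3, 4.4).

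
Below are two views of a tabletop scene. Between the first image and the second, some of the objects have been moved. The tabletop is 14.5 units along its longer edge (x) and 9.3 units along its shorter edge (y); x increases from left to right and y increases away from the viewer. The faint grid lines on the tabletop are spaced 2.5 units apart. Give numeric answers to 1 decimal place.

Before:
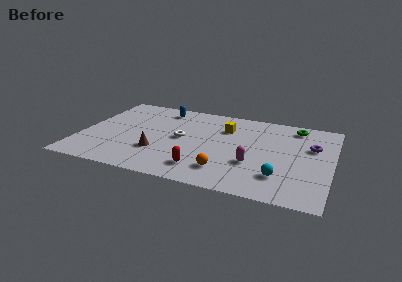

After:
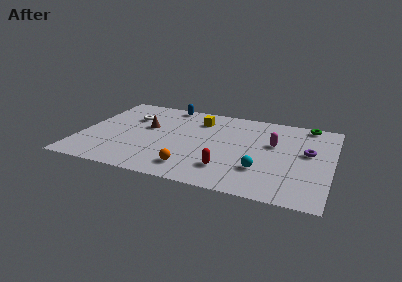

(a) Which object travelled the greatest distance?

the white torus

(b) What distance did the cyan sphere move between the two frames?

1.2

From (11.7, 2.3) to (10.6, 2.7), the cyan sphere covered √(1.1² + 0.4²) ≈ 1.2 units.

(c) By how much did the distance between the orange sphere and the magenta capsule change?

+4.0

Before: roughly 1.9 units apart; after: 5.9. That's 4.0 units further apart.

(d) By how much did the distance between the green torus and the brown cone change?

+0.5

They were about 9.2 units apart before and 9.7 after — 0.5 units further apart.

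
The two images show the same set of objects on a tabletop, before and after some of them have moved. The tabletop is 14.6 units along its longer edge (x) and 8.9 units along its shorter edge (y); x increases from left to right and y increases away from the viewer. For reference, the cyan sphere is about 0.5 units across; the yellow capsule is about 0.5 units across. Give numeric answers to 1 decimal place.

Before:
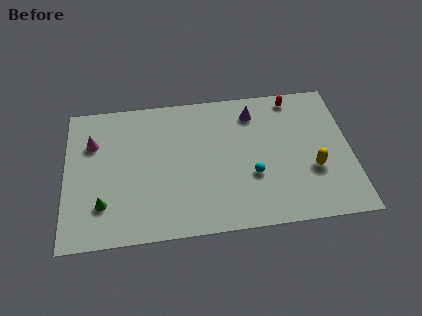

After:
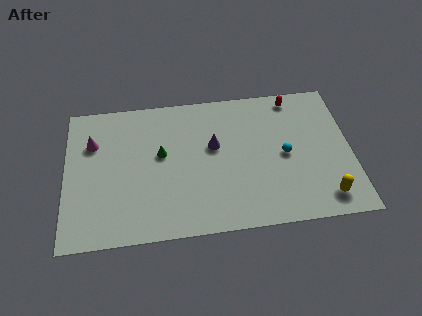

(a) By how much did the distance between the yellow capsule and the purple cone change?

+1.8

The distance was about 4.9 in the first image and 6.7 in the second, so they moved 1.8 units further apart.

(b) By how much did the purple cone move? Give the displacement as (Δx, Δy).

(-2.1, -1.9)

From the two frames, the purple cone sits at roughly (9.7, 7.2) before and (7.6, 5.3) after.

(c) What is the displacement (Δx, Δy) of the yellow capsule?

(0.5, -1.8)

The yellow capsule was at about (12.6, 3.2) and moved to about (13.1, 1.4).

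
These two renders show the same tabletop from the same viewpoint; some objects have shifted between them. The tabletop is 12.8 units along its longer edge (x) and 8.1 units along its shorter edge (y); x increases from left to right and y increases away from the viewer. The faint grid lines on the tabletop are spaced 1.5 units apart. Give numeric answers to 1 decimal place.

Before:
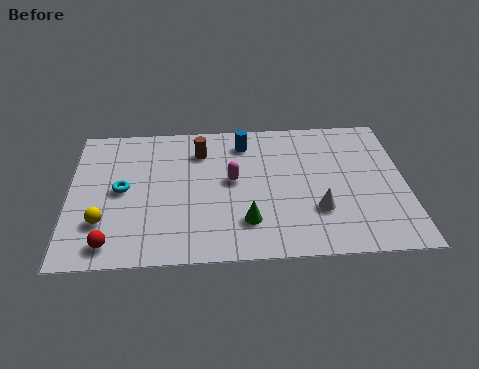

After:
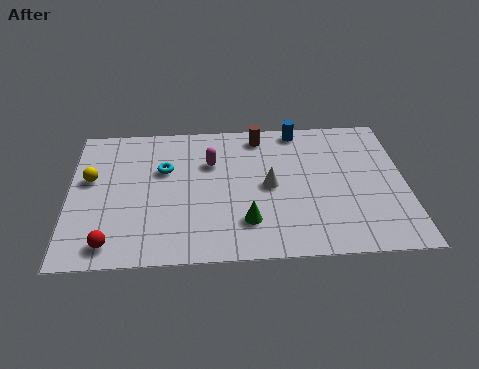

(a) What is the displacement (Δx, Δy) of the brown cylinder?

(2.3, 0.8)

The brown cylinder started near (5.0, 6.2) and ended near (7.3, 7.0).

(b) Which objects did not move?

the green cone and the red sphere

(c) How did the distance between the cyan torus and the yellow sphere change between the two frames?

+0.9

The distance was about 1.9 in the first image and 2.8 in the second, so they moved 0.9 units further apart.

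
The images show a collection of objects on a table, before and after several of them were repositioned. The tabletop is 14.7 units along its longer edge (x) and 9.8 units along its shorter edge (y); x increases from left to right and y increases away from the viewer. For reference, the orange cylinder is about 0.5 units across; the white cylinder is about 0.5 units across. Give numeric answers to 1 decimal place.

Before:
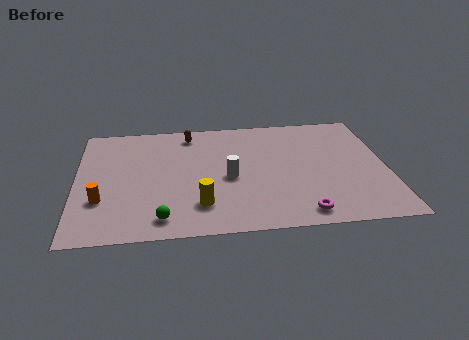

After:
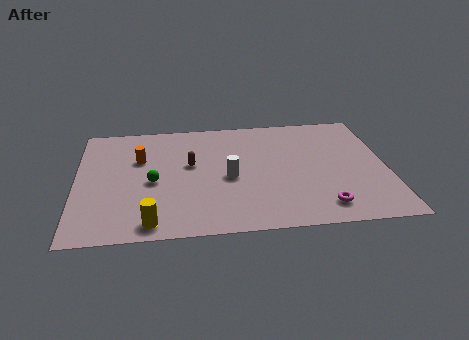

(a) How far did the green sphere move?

3.0

From (4.0, 1.4) to (3.6, 4.4), the green sphere covered √(0.4² + 3.0²) ≈ 3.0 units.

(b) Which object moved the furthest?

the orange cylinder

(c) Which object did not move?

the white cylinder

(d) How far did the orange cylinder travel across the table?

3.8

From (1.2, 3.1) to (3.0, 6.4), the orange cylinder covered √(1.8² + 3.3²) ≈ 3.8 units.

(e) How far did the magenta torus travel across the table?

1.1

From (10.5, 1.2) to (11.5, 1.6), the magenta torus covered √(1.0² + 0.4²) ≈ 1.1 units.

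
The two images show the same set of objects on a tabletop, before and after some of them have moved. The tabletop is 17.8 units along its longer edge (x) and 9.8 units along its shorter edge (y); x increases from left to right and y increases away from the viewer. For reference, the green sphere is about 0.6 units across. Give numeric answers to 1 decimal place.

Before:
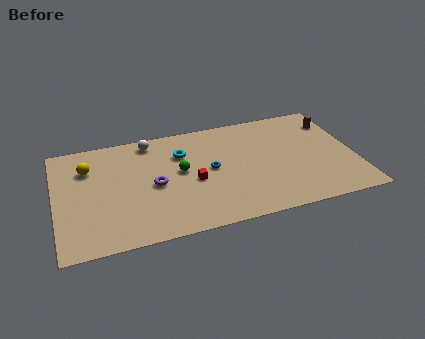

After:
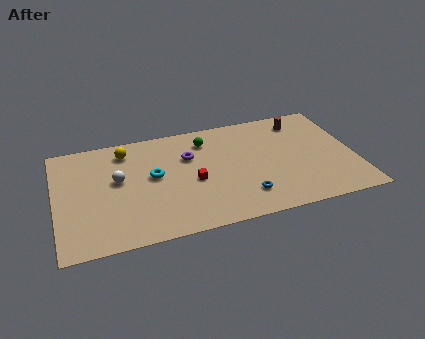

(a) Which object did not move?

the red cube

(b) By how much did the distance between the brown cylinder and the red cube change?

-1.6

They were about 9.4 units apart before and 7.8 after — 1.6 units closer together.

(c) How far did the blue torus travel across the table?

3.4

From (9.2, 5.1) to (11.0, 2.2), the blue torus covered √(1.8² + 2.9²) ≈ 3.4 units.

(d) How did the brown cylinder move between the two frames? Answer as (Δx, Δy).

(-2.0, 0.5)

From the two frames, the brown cylinder sits at roughly (16.9, 7.6) before and (14.9, 8.1) after.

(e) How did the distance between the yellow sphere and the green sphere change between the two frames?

-0.9

Before: roughly 5.7 units apart; after: 4.8. That's 0.9 units closer together.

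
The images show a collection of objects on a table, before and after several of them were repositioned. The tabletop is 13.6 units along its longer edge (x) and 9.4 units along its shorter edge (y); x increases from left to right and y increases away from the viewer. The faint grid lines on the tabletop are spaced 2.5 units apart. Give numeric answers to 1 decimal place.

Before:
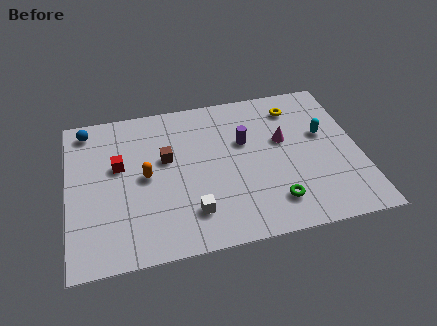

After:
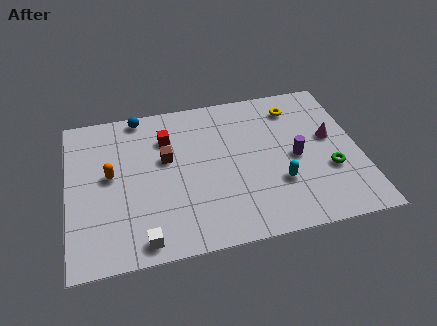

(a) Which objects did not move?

the brown cube and the yellow torus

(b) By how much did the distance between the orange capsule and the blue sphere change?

-0.6

They were about 4.4 units apart before and 3.8 after — 0.6 units closer together.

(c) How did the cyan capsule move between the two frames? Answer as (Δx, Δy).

(-2.3, -2.6)

The cyan capsule started near (12.0, 5.6) and ended near (9.7, 3.0).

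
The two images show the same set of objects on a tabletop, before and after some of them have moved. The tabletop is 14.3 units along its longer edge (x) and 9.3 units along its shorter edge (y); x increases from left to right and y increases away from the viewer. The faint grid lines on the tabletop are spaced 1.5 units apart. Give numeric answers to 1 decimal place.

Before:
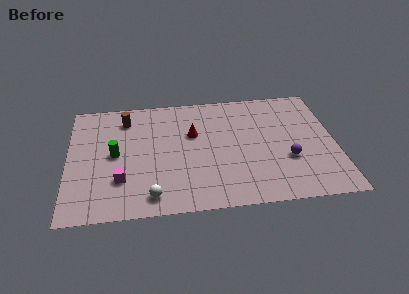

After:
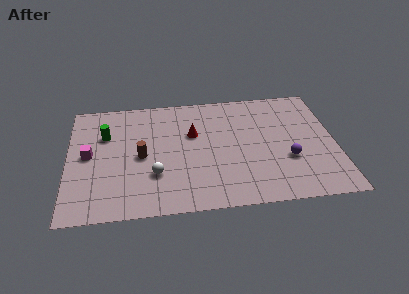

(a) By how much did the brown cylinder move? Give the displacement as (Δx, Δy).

(0.8, -3.1)

From the two frames, the brown cylinder sits at roughly (3.1, 7.5) before and (3.9, 4.4) after.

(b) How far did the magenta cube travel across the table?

2.7

The magenta cube moved from about (2.8, 2.7) to (1.1, 4.8), a distance of √(1.7² + 2.1²) ≈ 2.7.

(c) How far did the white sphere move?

1.6

The white sphere moved from about (4.4, 1.3) to (4.6, 2.9), a distance of √(0.2² + 1.6²) ≈ 1.6.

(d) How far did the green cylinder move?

1.7

From (2.5, 4.7) to (2.0, 6.3), the green cylinder covered √(0.5² + 1.6²) ≈ 1.7 units.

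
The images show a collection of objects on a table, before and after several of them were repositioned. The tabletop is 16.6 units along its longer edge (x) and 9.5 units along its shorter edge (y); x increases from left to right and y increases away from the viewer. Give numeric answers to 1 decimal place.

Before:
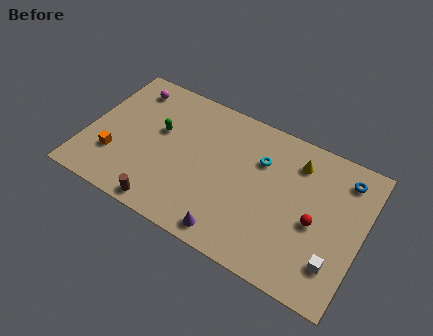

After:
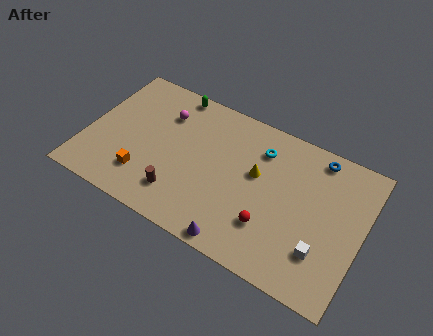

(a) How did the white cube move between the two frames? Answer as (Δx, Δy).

(-0.8, 0.3)

The white cube started near (15.3, 2.3) and ended near (14.5, 2.6).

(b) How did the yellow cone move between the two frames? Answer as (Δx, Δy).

(-2.2, -1.9)

The yellow cone started near (12.4, 7.5) and ended near (10.2, 5.6).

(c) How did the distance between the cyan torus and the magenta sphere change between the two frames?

-2.5

The distance was about 8.4 in the first image and 5.9 in the second, so they moved 2.5 units closer together.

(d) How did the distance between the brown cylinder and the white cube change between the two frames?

-1.6

Before: roughly 10.1 units apart; after: 8.5. That's 1.6 units closer together.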